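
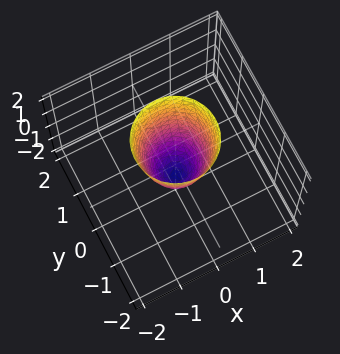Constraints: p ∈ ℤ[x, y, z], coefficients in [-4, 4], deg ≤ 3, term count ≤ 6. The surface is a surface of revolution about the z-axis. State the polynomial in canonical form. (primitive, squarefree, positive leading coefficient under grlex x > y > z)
3*x^2 + 3*y^2 - z - 1

First, the degree is 2 — a generic line meets the surface in up to 2 points.
Then, by symmetry, the z-axis is an axis of rotation, so x and y enter only as x² + y².
Then, checking where it meets the axes: a circular section at z = 1 has radius between 0 and 1; it meets the z-axis at z = -1 (among the integer gridlines).
Finally, putting this together gives p.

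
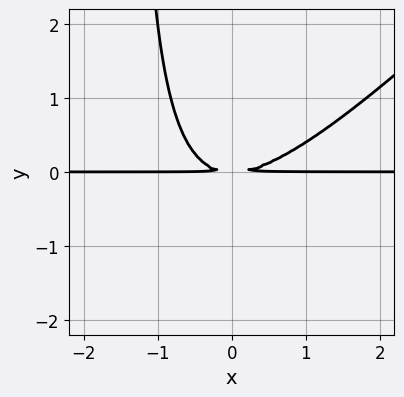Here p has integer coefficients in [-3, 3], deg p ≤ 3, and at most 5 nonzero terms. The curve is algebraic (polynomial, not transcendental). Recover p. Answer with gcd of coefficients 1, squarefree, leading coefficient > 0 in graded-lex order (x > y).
(a) The degree is 3 — a generic line meets the curve in up to 3 points.
(b) Against the integer gridlines: every point of the x-axis in the box is on the curve.
(c) Matching integer coefficients to the picture gives p.

2*x^2*y - 2*x*y^2 - 3*y^2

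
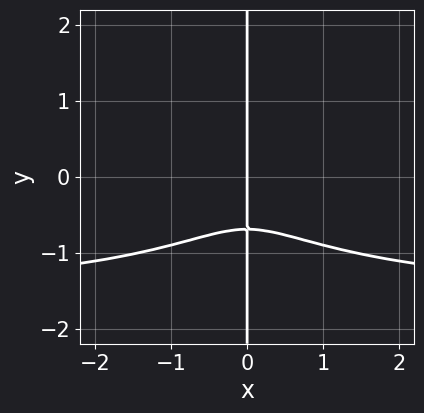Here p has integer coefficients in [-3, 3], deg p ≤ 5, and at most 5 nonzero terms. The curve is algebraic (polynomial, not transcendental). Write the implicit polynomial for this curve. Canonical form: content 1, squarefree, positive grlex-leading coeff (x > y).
(a) deg p = 4. The shape is more complex than any degree-3 curve.
(b) From the axis intercepts and sections: it meets the x-axis at x = 0 (among the integer gridlines); the visible y-axis segment lies entirely on the curve.
(c) Putting this together gives p.

2*x^3*y + 3*x*y^3 + 3*x^3 + x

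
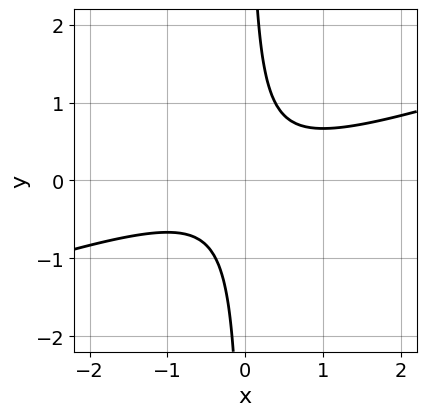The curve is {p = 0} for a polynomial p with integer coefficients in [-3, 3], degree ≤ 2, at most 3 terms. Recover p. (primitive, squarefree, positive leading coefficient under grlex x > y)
1. Degree: no degree-1 curve has this shape, so deg p = 2.
2. Against the integer gridlines: no x-intercept at any integer in the box; it misses every integer gridline on the y-axis.
3. The integer polynomial consistent with all of this is the stated p.

x^2 - 3*x*y + 1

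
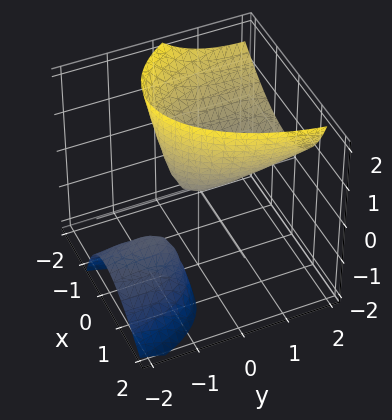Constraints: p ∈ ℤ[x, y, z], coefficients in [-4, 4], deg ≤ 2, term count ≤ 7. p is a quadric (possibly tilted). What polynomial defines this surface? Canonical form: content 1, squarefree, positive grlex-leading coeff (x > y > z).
First, I count 2 distinct pieces. They look like related sheets of one shape, so recover p as a whole.
Next, degree: no degree-1 surface has this shape, so deg p = 2.
Then, from the visible intercepts: one z-axis crossing is at z = 0; it crosses the x-axis at the gridline x = 0; it meets the y-axis at y = 0 (among the integer gridlines).
Finally, putting this together gives p.

3*x^2 + 2*x*z + y^2 - 3*y*z - 2*z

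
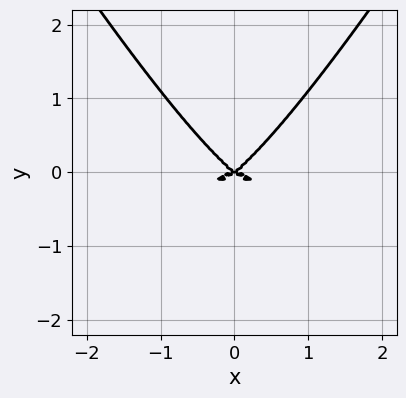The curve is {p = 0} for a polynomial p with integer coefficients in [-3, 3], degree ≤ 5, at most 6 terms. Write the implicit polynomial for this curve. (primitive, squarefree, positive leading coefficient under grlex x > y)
First, the degree is 4 — the shape is more complex than any degree-3 curve.
Then, symmetries: mirror symmetry x ↦ −x ⇒ only even powers of x.
Then, from the visible intercepts: it crosses the y-axis at the gridline y = 0; one x-axis crossing is at x = 0.
Finally, together with the visible shape, these determine p as stated.

3*x^4 - x^2*y^2 + 2*x^2*y - 3*y^3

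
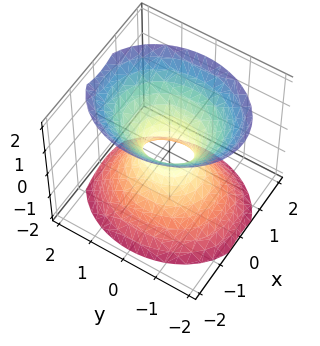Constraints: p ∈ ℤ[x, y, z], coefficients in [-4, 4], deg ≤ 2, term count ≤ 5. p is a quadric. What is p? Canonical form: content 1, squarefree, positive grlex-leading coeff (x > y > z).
3*x^2 + 2*y^2 - 2*z^2 - 1

The degree is 2 — an hourglass — one-sheet hyperboloid; a quadric.
Symmetries: the y ↦ −y reflection is a symmetry, so y appears only in even powers; mirror symmetry x ↦ −x ⇒ only even powers of x; mirror symmetry z ↦ −z ⇒ only even powers of z.
Checking where it meets the axes: no z-intercept at any integer in the box.
Assembling these constraints gives the stated polynomial.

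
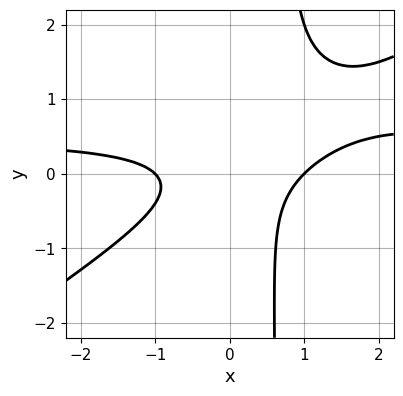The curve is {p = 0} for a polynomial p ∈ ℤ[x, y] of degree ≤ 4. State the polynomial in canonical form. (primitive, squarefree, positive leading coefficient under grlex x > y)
2*x^2*y - 3*x*y^2 - x^2 + 2*y^2 + 1

First, degree: no degree-2 curve has this shape, so deg p = 3.
Next, reading off the gridlines: the curve avoids every integer y-axis point in the box; among the integer gridlines, it crosses the x-axis at x ∈ {-1, 1}.
Finally, fitting integer coefficients to these (and the overall shape) gives p.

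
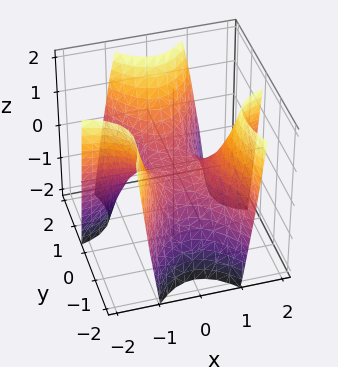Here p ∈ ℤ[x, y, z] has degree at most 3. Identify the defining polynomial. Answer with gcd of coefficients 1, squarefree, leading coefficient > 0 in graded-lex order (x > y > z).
3*x^2*y - y^3 + 2*z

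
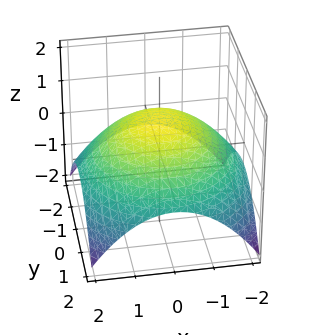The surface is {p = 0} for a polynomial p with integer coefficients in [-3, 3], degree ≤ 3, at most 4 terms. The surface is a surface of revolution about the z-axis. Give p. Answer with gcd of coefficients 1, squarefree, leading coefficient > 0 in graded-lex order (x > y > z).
(a) Degree: the shape is more complex than any degree-1 surface, so deg p = 2.
(b) Symmetry: the z-axis is an axis of rotation, so x and y enter only as x² + y².
(c) Observable constraints: one z-axis crossing is at z = 1; a circular section at z = 0 has radius between 1 and 2.
(d) Assembling these constraints gives the stated polynomial.

x^2 + y^2 + 3*z - 3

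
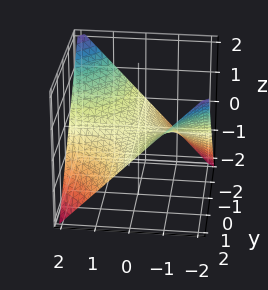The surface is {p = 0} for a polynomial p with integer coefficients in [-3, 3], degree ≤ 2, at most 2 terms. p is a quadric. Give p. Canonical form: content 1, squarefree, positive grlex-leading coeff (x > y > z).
First, the degree is 2 — a hyperbolic paraboloid; a quadric.
Next, from the axis intercepts and sections: the visible x-axis segment lies entirely on the surface; one z-axis crossing is at z = 0; the visible y-axis segment lies entirely on the surface.
Finally, these observations pin down the coefficients.

x*y + 2*z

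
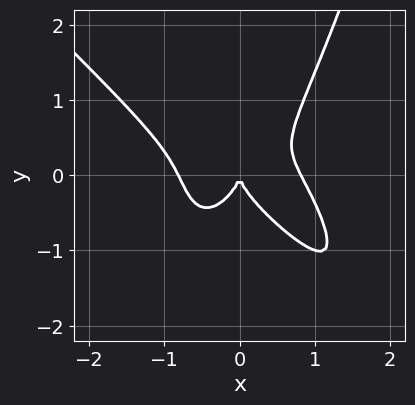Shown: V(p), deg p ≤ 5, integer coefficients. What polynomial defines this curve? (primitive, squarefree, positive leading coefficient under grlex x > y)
3*x^4 + 3*x^3*y - 2*y^3 - 2*x^2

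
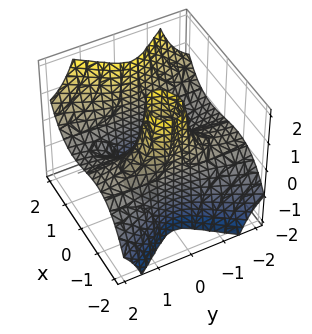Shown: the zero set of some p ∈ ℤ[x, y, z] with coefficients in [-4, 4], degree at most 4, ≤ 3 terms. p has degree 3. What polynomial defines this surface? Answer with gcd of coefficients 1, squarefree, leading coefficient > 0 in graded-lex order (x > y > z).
2*x^3 - 3*y^2*z - 3*x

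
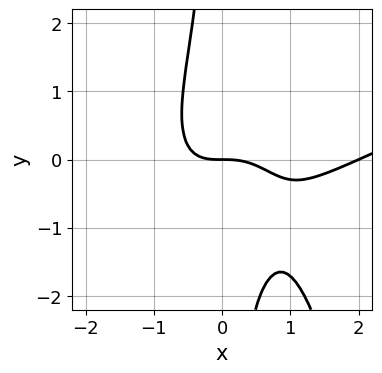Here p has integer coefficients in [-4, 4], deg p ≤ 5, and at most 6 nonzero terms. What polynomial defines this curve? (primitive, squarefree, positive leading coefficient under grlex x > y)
x^4 - 2*x^3*y - 2*x^3 - 2*x*y^2 - 2*y

(a) deg p = 4. The shape is more complex than any degree-3 curve.
(b) Observable constraints: it crosses the y-axis at the gridline y = 0; the x-axis gridline crossings are at x ∈ {0, 2}.
(c) Matching integer coefficients to the picture gives p.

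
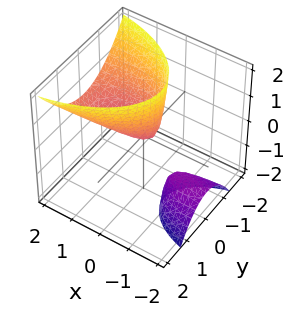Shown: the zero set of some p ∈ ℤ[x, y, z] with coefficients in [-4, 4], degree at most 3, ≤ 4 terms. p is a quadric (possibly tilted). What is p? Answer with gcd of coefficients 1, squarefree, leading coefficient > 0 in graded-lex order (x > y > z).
I count 2 distinct pieces. They look like related sheets of one shape, so recover p as a whole.
The degree is 2 — no degree-1 surface has this shape.
Against the integer gridlines: it meets the z-axis at z = 0 (among the integer gridlines); it meets the x-axis at x = 0 (among the integer gridlines).
The integer polynomial consistent with all of this is the stated p.

x^2 - 3*x*z + 3*y^2 - 2*z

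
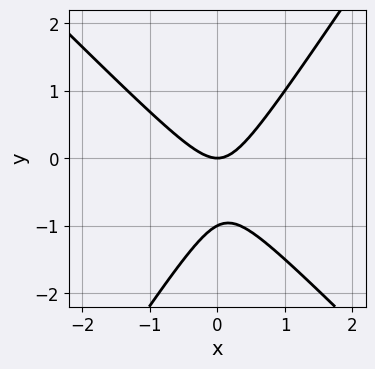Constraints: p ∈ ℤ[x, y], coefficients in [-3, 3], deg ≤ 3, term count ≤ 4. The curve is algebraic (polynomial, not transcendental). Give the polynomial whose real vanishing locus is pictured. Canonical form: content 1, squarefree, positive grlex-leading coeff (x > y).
3*x^2 + x*y - 2*y^2 - 2*y

(a) The degree is 2 — the shape is more complex than any degree-1 curve.
(b) From the axis intercepts and sections: one x-axis crossing is at x = 0; among the integer gridlines, it crosses the y-axis at y ∈ {-1, 0}.
(c) Solving for integer coefficients yields p as stated.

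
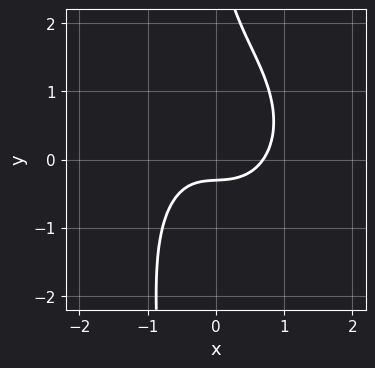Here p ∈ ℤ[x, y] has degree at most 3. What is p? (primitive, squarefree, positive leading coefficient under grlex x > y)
First, degree: a generic line meets the curve in up to 3 points, so deg p = 3.
Finally, putting this together gives p.

3*x^3 + 2*x*y^2 + y^2 - 3*y - 1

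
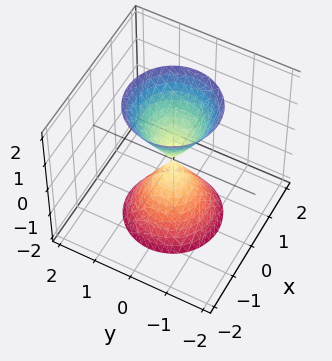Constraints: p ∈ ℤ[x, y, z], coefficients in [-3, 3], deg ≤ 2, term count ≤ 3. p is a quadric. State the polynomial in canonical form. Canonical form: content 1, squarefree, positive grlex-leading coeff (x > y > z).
First, there are 2 components. Treating them together as one polynomial.
Next, deg p = 2. Two nappes meeting at a single point; a quadric.
Next, symmetries: rotational symmetry about the z-axis ⇒ p depends on x, y only through x² + y²; mirror symmetry z ↦ −z ⇒ only even powers of z.
Then, checking where it meets the axes: one y-axis crossing is at y = 0; one z-axis crossing is at z = 0.
Finally, the integer polynomial consistent with all of this is the stated p.

3*x^2 + 3*y^2 - z^2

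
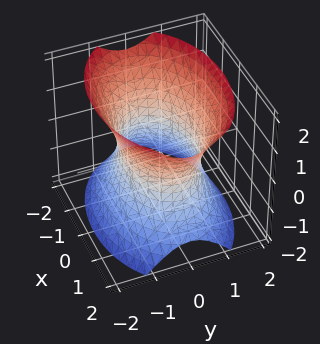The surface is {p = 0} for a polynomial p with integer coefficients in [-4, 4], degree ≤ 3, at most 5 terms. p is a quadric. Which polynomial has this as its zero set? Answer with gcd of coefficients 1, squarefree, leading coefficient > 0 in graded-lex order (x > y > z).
(a) deg p = 2. One connected sheet with a waist; a quadric.
(b) Symmetries: mirror symmetry x ↦ −x ⇒ only even powers of x; mirror symmetry z ↦ −z ⇒ only even powers of z; the y ↦ −y reflection is a symmetry, so y appears only in even powers.
(c) Reading off the gridlines: no z-intercept at any integer in the box; among the integer gridlines, it crosses the y-axis at y ∈ {-1, 1}.
(d) Fitting integer coefficients to these (and the overall shape) gives p.

x^2 + 2*y^2 - z^2 - 2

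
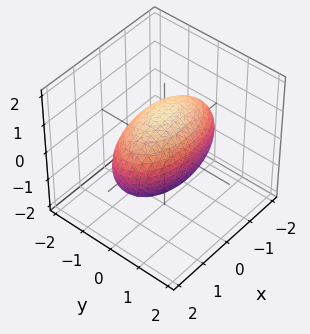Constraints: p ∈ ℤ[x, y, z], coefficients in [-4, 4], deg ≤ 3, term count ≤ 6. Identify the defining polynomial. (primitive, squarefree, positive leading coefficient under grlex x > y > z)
First, deg p = 2. Bounded and convex; a quadric.
Then, symmetries: the z ↦ −z reflection is a symmetry, so z appears only in even powers; it's symmetric under x → −x, forcing even powers of x; the y ↦ −y reflection is a symmetry, so y appears only in even powers.
Then, reading off the gridlines: among the integer gridlines, it crosses the y-axis at y ∈ {-1, 1}.
Finally, matching integer coefficients to the picture gives p.

x^2 + 3*y^2 + 2*z^2 - 3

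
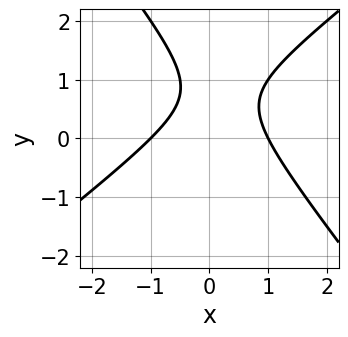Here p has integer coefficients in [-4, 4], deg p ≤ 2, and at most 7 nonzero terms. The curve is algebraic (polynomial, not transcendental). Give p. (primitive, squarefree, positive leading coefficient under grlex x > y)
2*x^2 - x*y - 2*y^2 + 3*y - 2

1. deg p = 2. A generic line meets the curve in up to 2 points.
2. Checking where it meets the axes: no y-intercept at any integer in the box; the x-axis gridline crossings are at x ∈ {-1, 1}.
3. Together with the visible shape, these determine p as stated.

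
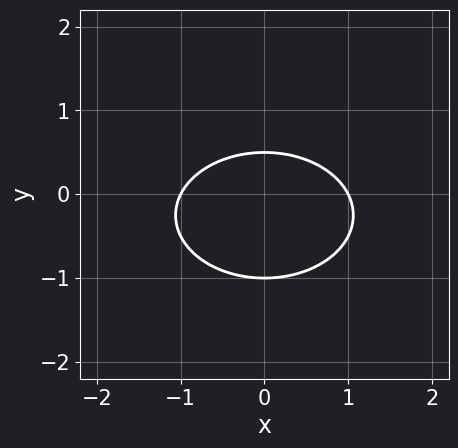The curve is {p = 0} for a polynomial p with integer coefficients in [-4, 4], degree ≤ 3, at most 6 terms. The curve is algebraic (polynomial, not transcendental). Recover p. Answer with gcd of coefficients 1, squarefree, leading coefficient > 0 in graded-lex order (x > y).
1. deg p = 2.
2. Symmetries: mirror symmetry x ↦ −x ⇒ only even powers of x.
3. From the axis intercepts and sections: it crosses the y-axis at the gridline y = -1; the x-axis gridline crossings are at x ∈ {-1, 1}.
4. Fitting integer coefficients to these (and the overall shape) gives p.

x^2 + 2*y^2 + y - 1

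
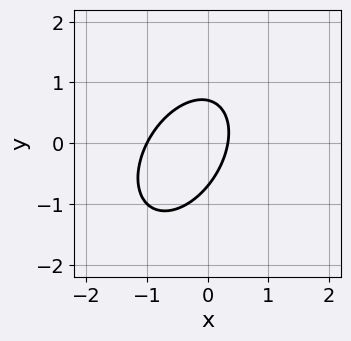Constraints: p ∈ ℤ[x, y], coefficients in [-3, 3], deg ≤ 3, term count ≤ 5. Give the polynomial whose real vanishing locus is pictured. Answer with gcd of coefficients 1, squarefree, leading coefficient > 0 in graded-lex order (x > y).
3*x^2 - 2*x*y + 2*y^2 + 2*x - 1

First, the degree is 2 — a generic line meets the curve in up to 2 points.
Next, from the visible intercepts: one x-axis crossing is at x = -1.
Finally, these observations pin down the coefficients.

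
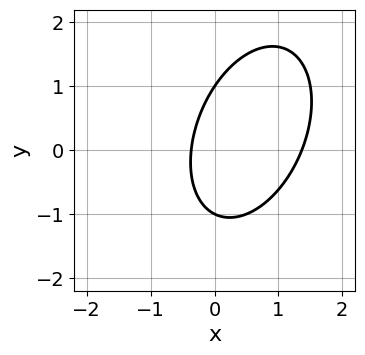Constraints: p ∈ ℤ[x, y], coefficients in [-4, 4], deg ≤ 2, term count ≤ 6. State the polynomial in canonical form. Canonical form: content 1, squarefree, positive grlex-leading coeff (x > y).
2*x^2 - x*y + y^2 - 2*x - 1

(a) deg p = 2. A generic line meets the curve in up to 2 points.
(b) Reading off the gridlines: among the integer gridlines, it crosses the y-axis at y ∈ {-1, 1}.
(c) Assembling these constraints gives the stated polynomial.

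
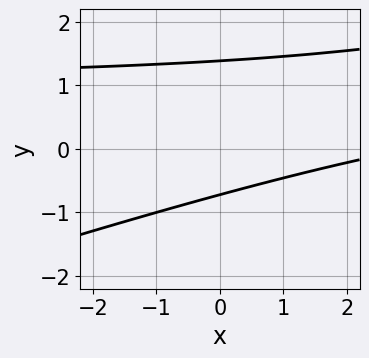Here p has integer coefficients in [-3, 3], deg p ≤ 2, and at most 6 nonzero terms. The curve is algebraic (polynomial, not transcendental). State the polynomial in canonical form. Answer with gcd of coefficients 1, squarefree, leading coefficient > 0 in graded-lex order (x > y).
x*y - 3*y^2 - x + 2*y + 3

(a) Degree: no degree-1 curve has this shape, so deg p = 2.
(b) Observable constraints: no x-intercept at any integer in the box.
(c) These observations pin down the coefficients.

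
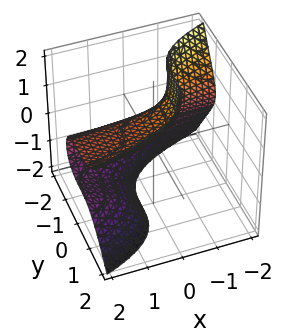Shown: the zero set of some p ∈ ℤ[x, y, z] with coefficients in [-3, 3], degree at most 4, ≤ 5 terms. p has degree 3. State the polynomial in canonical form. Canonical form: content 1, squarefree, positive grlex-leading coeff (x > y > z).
(a) The degree is 3 — no degree-2 surface has this shape.
(b) Reading off the gridlines: it meets the y-axis at y = -1 (among the integer gridlines); no x-intercept at any integer in the box.
(c) Together with the visible shape, these determine p as stated.

3*x*z^2 - 3*y^3 + z^2 + 3*z - 3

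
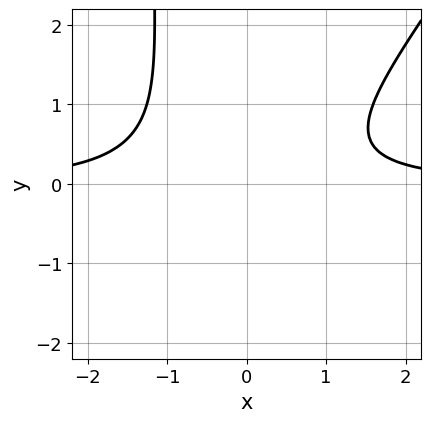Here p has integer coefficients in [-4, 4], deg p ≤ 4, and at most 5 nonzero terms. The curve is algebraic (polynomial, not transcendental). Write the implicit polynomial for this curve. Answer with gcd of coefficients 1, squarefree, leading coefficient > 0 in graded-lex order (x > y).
3*x^2*y - 2*x*y^2 + x*y - 3*y^2 - 3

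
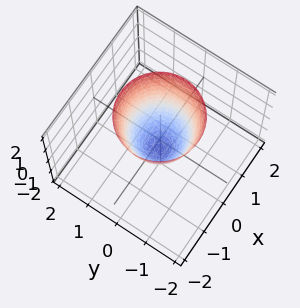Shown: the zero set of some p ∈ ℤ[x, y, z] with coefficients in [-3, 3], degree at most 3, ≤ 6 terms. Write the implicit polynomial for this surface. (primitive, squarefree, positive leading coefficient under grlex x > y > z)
2*x^2 + 2*y^2 - z - 1

First, degree: no degree-1 surface has this shape, so deg p = 2.
Then, symmetries: every cross-section ⟂ z is a circle, so x, y appear only via x² + y².
Then, against the integer gridlines: one z-axis crossing is at z = -1; a circular section at z = 0 has radius between 0 and 1.
Finally, putting this together gives p.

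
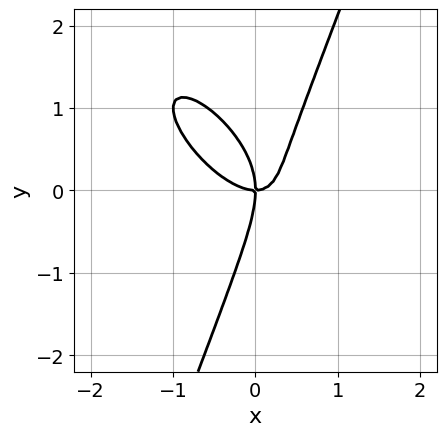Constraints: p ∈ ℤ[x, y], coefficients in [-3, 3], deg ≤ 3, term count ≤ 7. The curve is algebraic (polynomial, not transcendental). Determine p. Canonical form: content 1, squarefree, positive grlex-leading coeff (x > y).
3*x^3 + 3*x^2*y + x*y^2 - y^3 - 2*x*y

(a) Degree: no degree-2 curve has this shape, so deg p = 3.
(b) From the visible intercepts: one x-axis crossing is at x = 0; it meets the y-axis at y = 0 (among the integer gridlines).
(c) These observations pin down the coefficients.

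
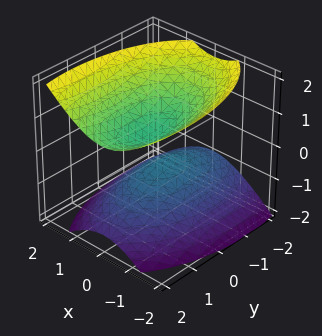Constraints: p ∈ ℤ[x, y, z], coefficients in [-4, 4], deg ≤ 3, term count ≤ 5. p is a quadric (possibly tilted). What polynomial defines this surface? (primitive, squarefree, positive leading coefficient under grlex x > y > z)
1. There are 2 components.
2. deg p = 2.
3. From the visible intercepts: it misses every integer gridline on the y-axis; no x-intercept at any integer in the box.
4. The integer polynomial consistent with all of this is the stated p.

3*x^2 + y^2 - y*z - 3*z^2 + 1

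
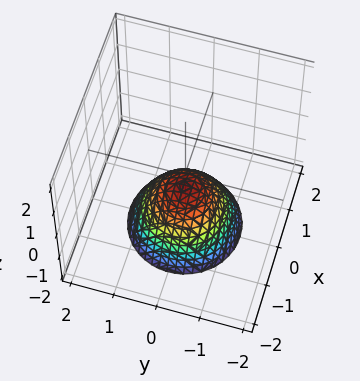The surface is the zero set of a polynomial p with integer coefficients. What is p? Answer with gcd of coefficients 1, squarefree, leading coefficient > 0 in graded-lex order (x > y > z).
2*x^2 + 2*y^2 + 2*z + 1

First, deg p = 2. No degree-1 surface has this shape.
Next, by symmetry, the z-axis is an axis of rotation, so x and y enter only as x² + y².
Then, reading off the gridlines: no y-intercept at any integer in the box; a circular section at z = -2 has radius between 1 and 2; it misses every integer gridline on the x-axis.
Finally, putting this together gives p.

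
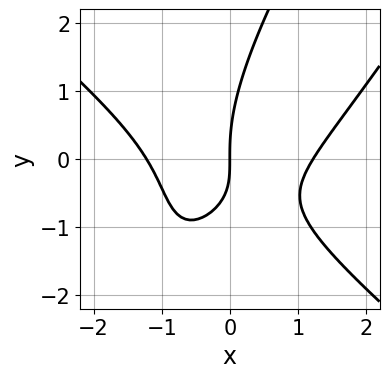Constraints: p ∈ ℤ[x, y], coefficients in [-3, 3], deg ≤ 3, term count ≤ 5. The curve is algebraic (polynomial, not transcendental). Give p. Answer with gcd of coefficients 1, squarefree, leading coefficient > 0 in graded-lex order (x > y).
First, the degree is 3 — a generic line meets the curve in up to 3 points.
Next, observable constraints: it meets the x-axis at x = 0 (among the integer gridlines); it crosses the y-axis at the gridline y = 0.
Finally, solving for integer coefficients yields p as stated.

2*x^3 - 2*x*y^2 + y^3 - 3*x*y - 3*x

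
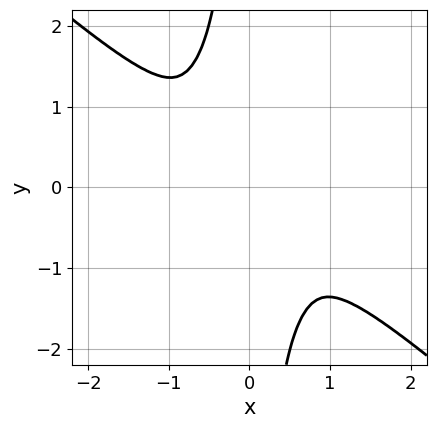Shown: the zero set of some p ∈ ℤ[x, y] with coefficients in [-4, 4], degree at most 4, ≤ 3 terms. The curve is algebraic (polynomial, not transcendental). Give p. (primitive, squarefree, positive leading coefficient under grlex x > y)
2*x^4 + 3*x*y^3 + 3*y^2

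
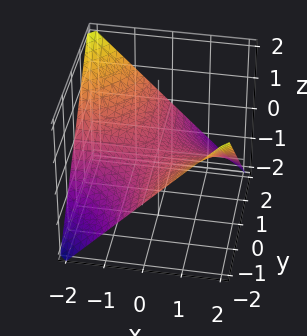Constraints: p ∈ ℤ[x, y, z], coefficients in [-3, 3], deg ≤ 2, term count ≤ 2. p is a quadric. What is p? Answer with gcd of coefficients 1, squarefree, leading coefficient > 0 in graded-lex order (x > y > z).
1. Degree: a saddle surface; a quadric, so deg p = 2.
2. Against the integer gridlines: one z-axis crossing is at z = 0; the visible y-axis segment lies entirely on the surface.
3. Putting this together gives p. Check: (1, 0, 0) on the x-axis lies on the surface, and p(1, 0, 0) = 0. ✓

x*y + 2*z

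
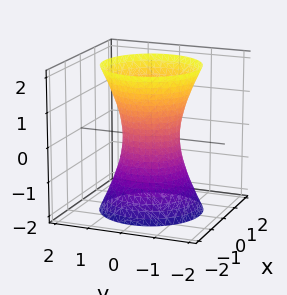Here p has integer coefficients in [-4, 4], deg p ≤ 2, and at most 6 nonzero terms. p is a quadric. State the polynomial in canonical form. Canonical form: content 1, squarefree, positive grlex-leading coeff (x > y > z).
Degree: one connected sheet with a waist; a quadric, so deg p = 2.
Symmetries: the z ↦ −z reflection is a symmetry, so z appears only in even powers; every cross-section ⟂ z is a circle, so x, y appear only via x² + y².
Observable constraints: a circular section at z = 2 has radius between 1 and 2; the surface avoids every integer z-axis point in the box.
Together with the visible shape, these determine p as stated.

3*x^2 + 3*y^2 - z^2 - 2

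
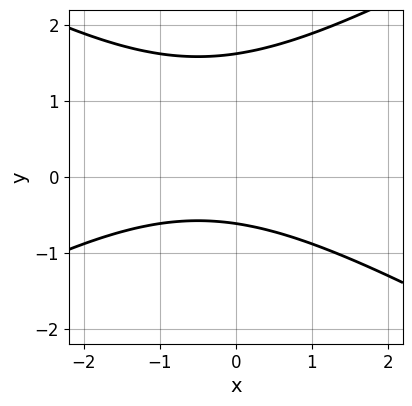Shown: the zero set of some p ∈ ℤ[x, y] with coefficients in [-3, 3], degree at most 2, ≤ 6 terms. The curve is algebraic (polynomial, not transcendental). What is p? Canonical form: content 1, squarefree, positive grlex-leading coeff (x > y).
x^2 - 3*y^2 + x + 3*y + 3

The degree is 2 — the shape is more complex than any degree-1 curve.
Checking where it meets the axes: it misses every integer gridline on the x-axis.
Together with the visible shape, these determine p as stated.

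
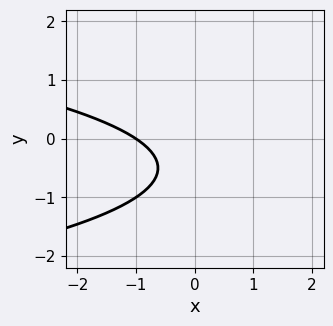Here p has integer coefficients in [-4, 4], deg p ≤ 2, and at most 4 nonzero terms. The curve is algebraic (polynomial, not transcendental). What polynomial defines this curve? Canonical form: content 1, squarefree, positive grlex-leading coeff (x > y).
3*y^2 + 2*x + 3*y + 2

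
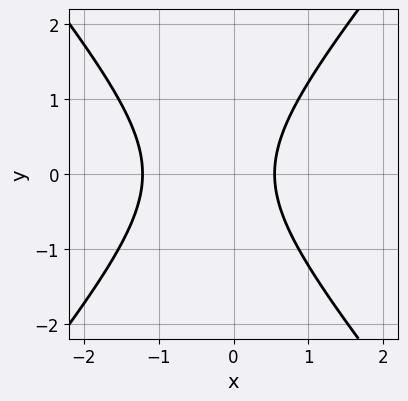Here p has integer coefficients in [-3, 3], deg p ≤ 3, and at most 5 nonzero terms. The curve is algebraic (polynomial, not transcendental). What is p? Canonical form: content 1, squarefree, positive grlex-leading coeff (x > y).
(a) Degree: a generic line meets the curve in up to 2 points, so deg p = 2.
(b) Symmetries: mirror symmetry y ↦ −y ⇒ only even powers of y.
(c) Observable constraints: it misses every integer gridline on the y-axis.
(d) These observations pin down the coefficients.

3*x^2 - 2*y^2 + 2*x - 2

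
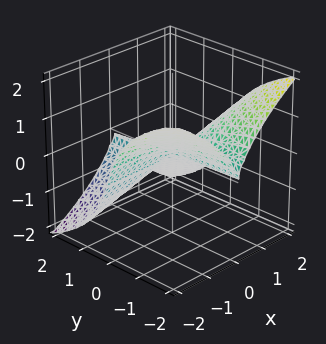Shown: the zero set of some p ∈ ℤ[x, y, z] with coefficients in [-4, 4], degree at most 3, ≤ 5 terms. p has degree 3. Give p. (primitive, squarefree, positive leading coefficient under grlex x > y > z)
3*x^2*y + x^2*z + 2*z^3

First, deg p = 3.
Then, observable constraints: it meets the z-axis at z = 0 (among the integer gridlines); the visible y-axis segment lies entirely on the surface; the visible x-axis segment lies entirely on the surface.
Finally, these observations pin down the coefficients.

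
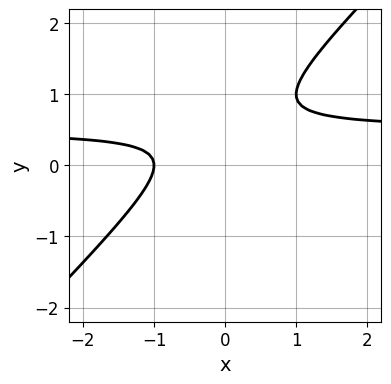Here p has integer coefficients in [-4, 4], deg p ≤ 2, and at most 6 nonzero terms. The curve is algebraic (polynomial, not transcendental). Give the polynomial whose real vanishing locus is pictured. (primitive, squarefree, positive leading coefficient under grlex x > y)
First, deg p = 2. The shape is more complex than any degree-1 curve.
Then, from the visible intercepts: it misses every integer gridline on the y-axis; it meets the x-axis at x = -1 (among the integer gridlines).
Finally, fitting integer coefficients to these (and the overall shape) gives p.

2*x*y - 2*y^2 - x + 2*y - 1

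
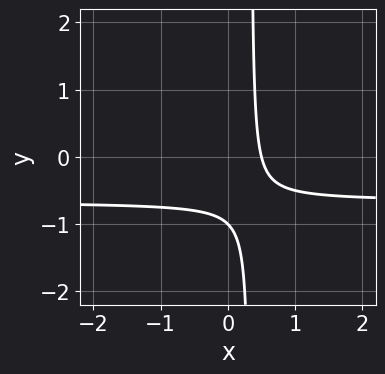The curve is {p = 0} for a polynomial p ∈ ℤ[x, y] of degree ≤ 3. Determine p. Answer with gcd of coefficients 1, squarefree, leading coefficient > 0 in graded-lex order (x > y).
(a) deg p = 2. A generic line meets the curve in up to 2 points.
(b) Observable constraints: it meets the y-axis at y = -1 (among the integer gridlines).
(c) Solving for integer coefficients yields p as stated.

3*x*y + 2*x - y - 1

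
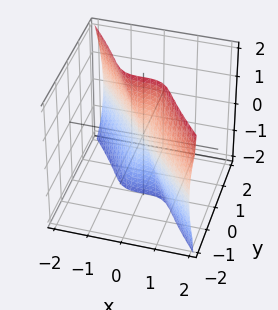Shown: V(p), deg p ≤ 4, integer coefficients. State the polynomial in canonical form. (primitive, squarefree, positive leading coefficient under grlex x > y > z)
2*x^3 - 2*x^2*y + 3*y^3 + y*z^2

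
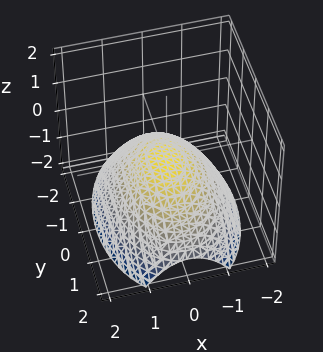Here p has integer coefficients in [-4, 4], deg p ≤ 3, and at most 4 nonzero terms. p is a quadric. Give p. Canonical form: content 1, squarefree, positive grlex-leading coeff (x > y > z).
1. Degree: a paraboloid; a quadric, so deg p = 2.
2. Symmetries: the y ↦ −y reflection is a symmetry, so y appears only in even powers; it's symmetric under x → −x, forcing even powers of x.
3. Observable constraints: it crosses the z-axis at the gridline z = 0; one x-axis crossing is at x = 0; one y-axis crossing is at y = 0.
4. The integer polynomial consistent with all of this is the stated p.

2*x^2 + y^2 + 3*z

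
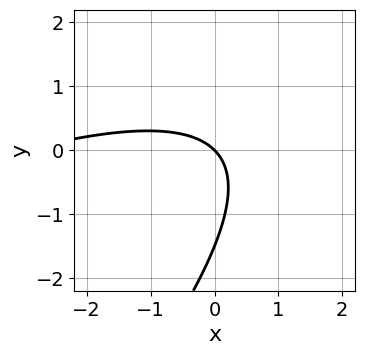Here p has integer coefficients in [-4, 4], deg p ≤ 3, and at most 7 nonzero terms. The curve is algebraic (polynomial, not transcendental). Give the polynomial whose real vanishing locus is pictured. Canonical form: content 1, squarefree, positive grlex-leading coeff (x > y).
1. Degree: the shape is more complex than any degree-1 curve, so deg p = 2.
2. From the axis intercepts and sections: one y-axis crossing is at y = 0; it meets the x-axis at x = 0 (among the integer gridlines).
3. The integer polynomial consistent with all of this is the stated p.

x^2 - 3*x*y + 2*y^2 + 3*x + 3*y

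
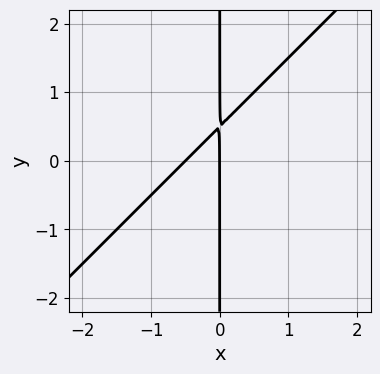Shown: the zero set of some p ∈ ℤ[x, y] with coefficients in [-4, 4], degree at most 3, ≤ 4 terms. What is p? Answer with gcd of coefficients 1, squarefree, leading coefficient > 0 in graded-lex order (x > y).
2*x^2 - 2*x*y + x

(a) Degree: the shape is more complex than any degree-1 curve, so deg p = 2.
(b) Observable constraints: every point of the y-axis in the box is on the curve; it crosses the x-axis at the gridline x = 0.
(c) The integer polynomial consistent with all of this is the stated p.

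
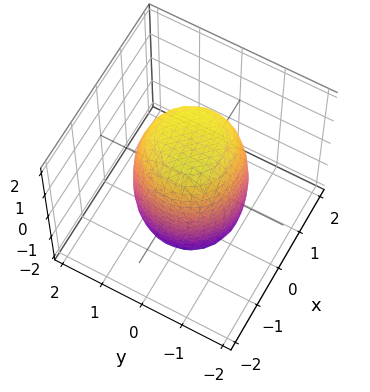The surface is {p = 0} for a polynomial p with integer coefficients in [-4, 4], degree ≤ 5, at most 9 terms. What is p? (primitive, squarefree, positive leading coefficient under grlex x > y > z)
1. deg p = 4. A generic line meets the surface in up to 4 points.
2. Symmetries: rotational symmetry about the z-axis ⇒ p depends on x, y only through x² + y².
3. From the axis intercepts and sections: a circular section at z = -1 has radius between 1 and 2.
4. Assembling these constraints gives the stated polynomial.

2*x^4 + 4*x^2*y^2 + 2*y^4 - x^2 - y^2 + z^2 - 3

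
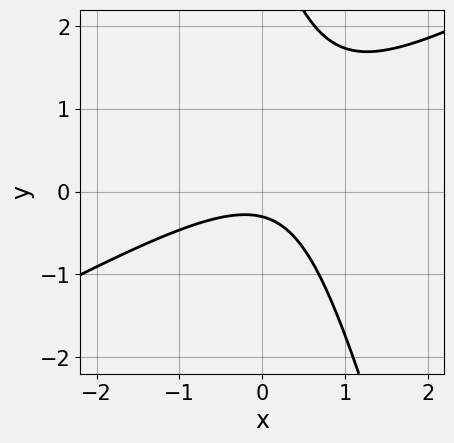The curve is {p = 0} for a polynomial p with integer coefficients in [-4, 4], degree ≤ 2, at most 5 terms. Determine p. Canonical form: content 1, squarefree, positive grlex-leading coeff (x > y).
2*x^2 - 3*x*y - y^2 + 3*y + 1

(a) deg p = 2. No degree-1 curve has this shape.
(b) From the visible intercepts: no x-intercept at any integer in the box.
(c) Putting this together gives p.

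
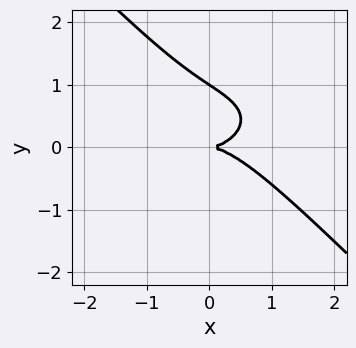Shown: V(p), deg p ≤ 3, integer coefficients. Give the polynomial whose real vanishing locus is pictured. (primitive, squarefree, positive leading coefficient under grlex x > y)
x^3 + 2*x*y^2 + 3*y^3 - 3*y^2

1. Degree: a generic line meets the curve in up to 3 points, so deg p = 3.
2. Against the integer gridlines: the y-axis gridline crossings are at y ∈ {0, 1}; one x-axis crossing is at x = 0.
3. Solving for integer coefficients yields p as stated.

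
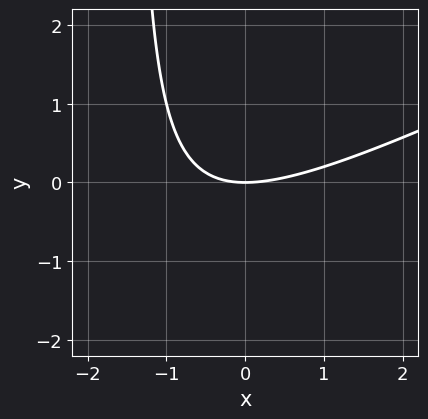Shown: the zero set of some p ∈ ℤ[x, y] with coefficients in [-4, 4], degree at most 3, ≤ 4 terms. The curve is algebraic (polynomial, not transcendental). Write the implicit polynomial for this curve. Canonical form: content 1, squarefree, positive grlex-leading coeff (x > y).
(a) The degree is 2 — a generic line meets the curve in up to 2 points.
(b) Against the integer gridlines: one y-axis crossing is at y = 0; one x-axis crossing is at x = 0.
(c) Matching integer coefficients to the picture gives p.

x^2 - 2*x*y - 3*y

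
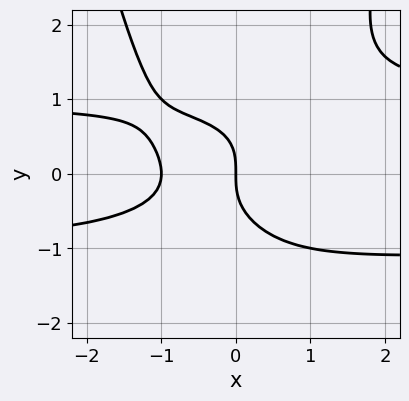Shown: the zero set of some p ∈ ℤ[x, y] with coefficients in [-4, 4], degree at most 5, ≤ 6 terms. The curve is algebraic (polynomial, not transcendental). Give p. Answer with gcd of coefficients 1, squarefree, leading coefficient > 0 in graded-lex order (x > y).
1. The degree is 4 — the shape is more complex than any degree-3 curve.
2. Observable constraints: among the integer gridlines, it crosses the x-axis at x ∈ {-1, 0}; it meets the y-axis at y = 0 (among the integer gridlines).
3. Putting this together gives p.

x^2*y^2 - y^3 - x^2 - x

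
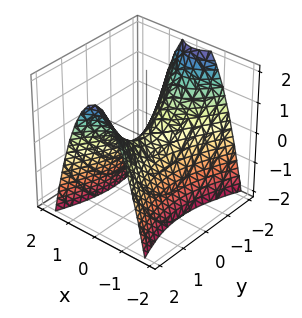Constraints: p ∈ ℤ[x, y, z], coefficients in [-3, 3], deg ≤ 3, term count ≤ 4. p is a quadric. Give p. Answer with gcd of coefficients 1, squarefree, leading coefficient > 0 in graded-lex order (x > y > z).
3*x^2 - y^2 + 2*z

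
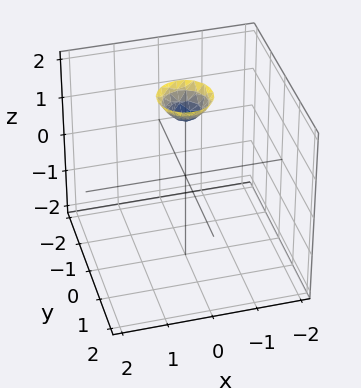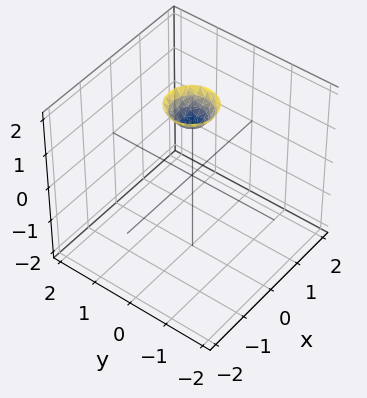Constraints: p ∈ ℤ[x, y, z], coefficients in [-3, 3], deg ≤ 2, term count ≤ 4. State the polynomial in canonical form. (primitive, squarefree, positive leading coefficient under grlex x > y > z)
3*x^2 + 3*y^2 - 2*z + 3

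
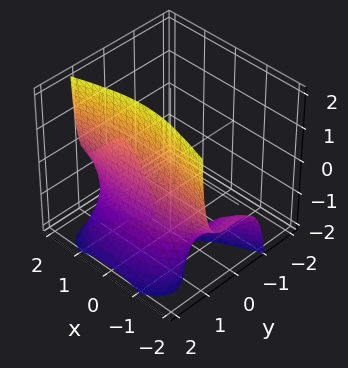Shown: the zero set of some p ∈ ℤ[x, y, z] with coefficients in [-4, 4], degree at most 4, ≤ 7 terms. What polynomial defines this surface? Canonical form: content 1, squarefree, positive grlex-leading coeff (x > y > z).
x^2*z - 3*y^3 - 3*y^2*z + z + 3

deg p = 3. A generic line meets the surface in up to 3 points.
Observable constraints: the surface avoids every integer x-axis point in the box; no z-intercept at any integer in the box.
Assembling these constraints gives the stated polynomial. Check: (0, 1, 0) on the y-axis lies on the surface, and p(0, 1, 0) = 0. ✓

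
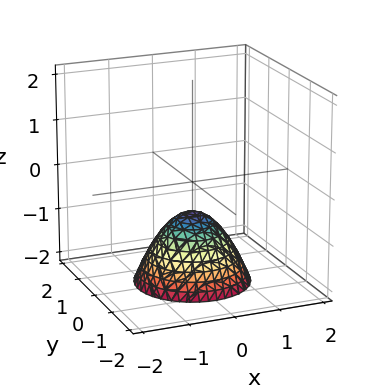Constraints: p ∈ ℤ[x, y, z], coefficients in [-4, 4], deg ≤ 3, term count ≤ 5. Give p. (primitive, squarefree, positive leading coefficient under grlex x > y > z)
(a) Degree: the shape is more complex than any degree-1 surface, so deg p = 2.
(b) Symmetries: the z-axis is an axis of rotation, so x and y enter only as x² + y².
(c) Checking where it meets the axes: a circular section at z = -2 has radius between 1 and 2; the surface avoids every integer x-axis point in the box; it misses every integer gridline on the y-axis.
(d) Together with the visible shape, these determine p as stated.

3*x^2 + 3*y^2 + 3*z + 2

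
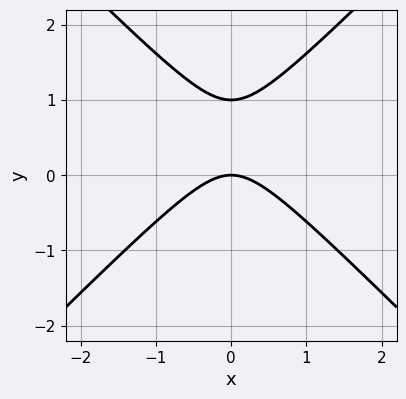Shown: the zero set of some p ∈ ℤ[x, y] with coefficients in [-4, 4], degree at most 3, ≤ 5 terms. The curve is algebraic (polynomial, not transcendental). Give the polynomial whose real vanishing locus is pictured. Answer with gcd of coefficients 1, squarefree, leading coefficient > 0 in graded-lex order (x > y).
(a) Degree: a generic line meets the curve in up to 2 points, so deg p = 2.
(b) Symmetries: the x ↦ −x reflection is a symmetry, so x appears only in even powers.
(c) From the visible intercepts: the y-axis gridline crossings are at y ∈ {0, 1}; it crosses the x-axis at the gridline x = 0.
(d) Solving for integer coefficients yields p as stated.

x^2 - y^2 + y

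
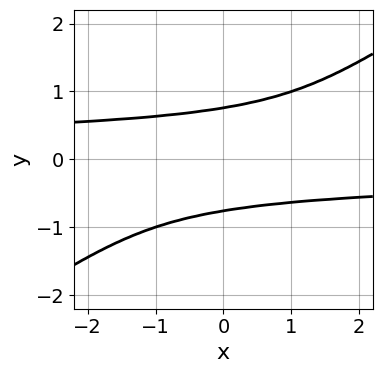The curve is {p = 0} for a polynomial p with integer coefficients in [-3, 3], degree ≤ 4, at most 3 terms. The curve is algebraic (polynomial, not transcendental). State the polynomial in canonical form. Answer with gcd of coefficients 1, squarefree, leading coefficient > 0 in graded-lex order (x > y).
2*x*y^3 - 3*y^4 + 1

Degree: a generic line meets the curve in up to 4 points, so deg p = 4.
From the visible intercepts: the curve avoids every integer x-axis point in the box.
These observations pin down the coefficients.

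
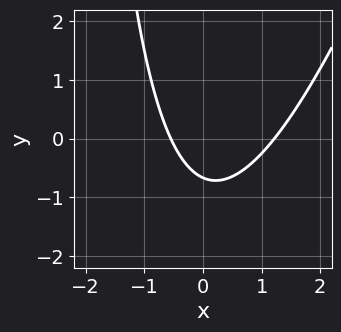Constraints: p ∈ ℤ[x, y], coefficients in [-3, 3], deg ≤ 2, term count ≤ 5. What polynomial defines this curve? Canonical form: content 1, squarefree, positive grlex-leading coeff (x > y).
(a) deg p = 2. No degree-1 curve has this shape.
(b) Solving for integer coefficients yields p as stated.

3*x^2 - x*y - 2*x - 3*y - 2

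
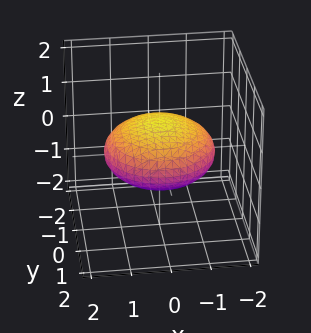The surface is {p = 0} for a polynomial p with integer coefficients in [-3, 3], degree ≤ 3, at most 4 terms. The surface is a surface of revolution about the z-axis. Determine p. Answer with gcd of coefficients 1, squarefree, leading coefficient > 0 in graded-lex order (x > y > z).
Degree: no degree-1 surface has this shape, so deg p = 2.
By symmetry, every cross-section ⟂ z is a circle, so x, y appear only via x² + y².
Against the integer gridlines: a circular section at z = 0 has radius between 1 and 2.
The integer polynomial consistent with all of this is the stated p.

x^2 + y^2 + 3*z^2 - 2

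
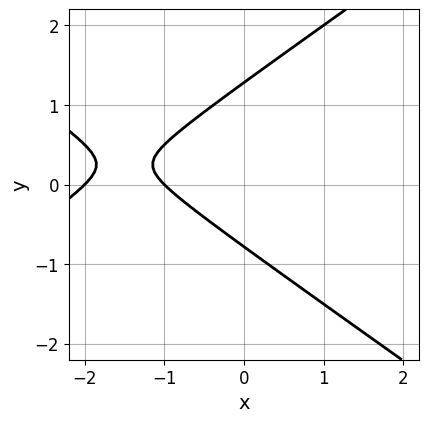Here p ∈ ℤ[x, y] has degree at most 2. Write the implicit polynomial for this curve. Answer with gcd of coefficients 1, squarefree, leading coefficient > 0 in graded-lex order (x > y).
First, degree: a generic line meets the curve in up to 2 points, so deg p = 2.
Next, reading off the gridlines: among the integer gridlines, it crosses the x-axis at x ∈ {-2, -1}.
Finally, assembling these constraints gives the stated polynomial.

x^2 - 2*y^2 + 3*x + y + 2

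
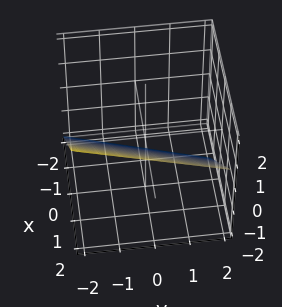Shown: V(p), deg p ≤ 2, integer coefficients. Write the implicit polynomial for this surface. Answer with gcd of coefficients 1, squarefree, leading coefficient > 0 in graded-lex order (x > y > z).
3*x - y - 3*z - 2

First, deg p = 1. Every cross-section is a straight line — this is a plane.
Next, against the integer gridlines: one y-axis crossing is at y = -2.
Finally, matching integer coefficients to the picture gives p.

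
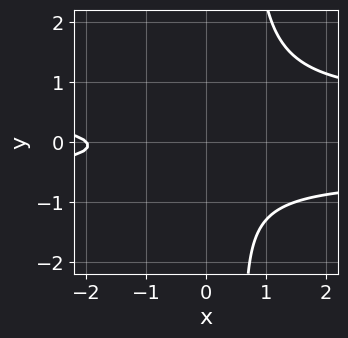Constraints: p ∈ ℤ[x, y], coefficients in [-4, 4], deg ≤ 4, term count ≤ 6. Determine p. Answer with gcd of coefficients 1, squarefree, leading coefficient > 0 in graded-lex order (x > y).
3*x*y^2 - 2*y^2 - x - y - 2

1. The degree is 3 — no degree-2 curve has this shape.
2. From the visible intercepts: one x-axis crossing is at x = -2; it misses every integer gridline on the y-axis.
3. Solving for integer coefficients yields p as stated.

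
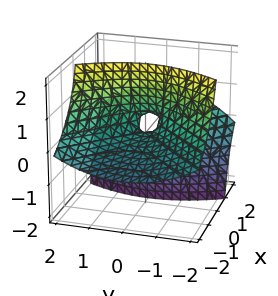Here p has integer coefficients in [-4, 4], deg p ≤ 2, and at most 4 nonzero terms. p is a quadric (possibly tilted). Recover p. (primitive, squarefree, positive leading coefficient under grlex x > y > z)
x^2 - 3*x*z - y^2 + z

1. The degree is 2 — the shape is more complex than any degree-1 surface.
2. Reading off the gridlines: one z-axis crossing is at z = 0; it meets the y-axis at y = 0 (among the integer gridlines).
3. Fitting integer coefficients to these (and the overall shape) gives p.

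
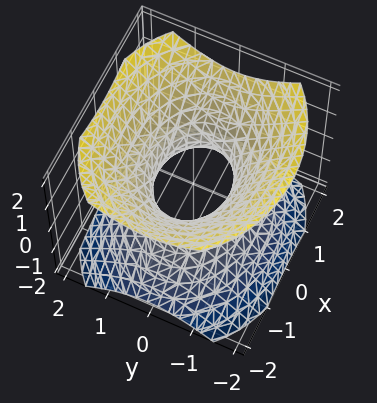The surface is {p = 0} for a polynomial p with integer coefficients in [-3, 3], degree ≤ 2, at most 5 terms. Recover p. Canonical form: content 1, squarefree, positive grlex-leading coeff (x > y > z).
2*x^2 + 3*y^2 - 3*z^2 - 2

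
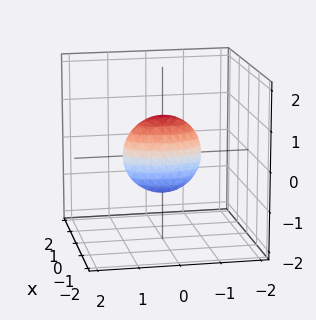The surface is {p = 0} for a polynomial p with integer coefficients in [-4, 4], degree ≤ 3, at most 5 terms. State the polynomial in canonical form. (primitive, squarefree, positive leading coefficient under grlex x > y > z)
3*x^2 + y^2 + z^2 - 1

1. deg p = 2. A closed, bounded, convex surface; a quadric.
2. Symmetries: it's symmetric under y → −y, forcing even powers of y; it's symmetric under z → −z, forcing even powers of z; it's symmetric under x → −x, forcing even powers of x.
3. From the axis intercepts and sections: among the integer gridlines, it crosses the y-axis at y ∈ {-1, 1}; the z-axis gridline crossings are at z ∈ {-1, 1}.
4. These observations pin down the coefficients.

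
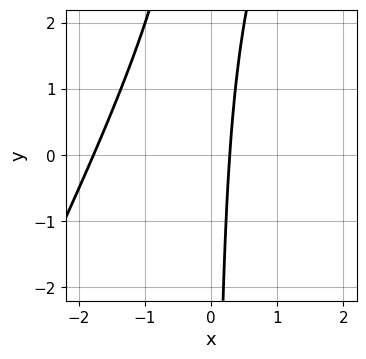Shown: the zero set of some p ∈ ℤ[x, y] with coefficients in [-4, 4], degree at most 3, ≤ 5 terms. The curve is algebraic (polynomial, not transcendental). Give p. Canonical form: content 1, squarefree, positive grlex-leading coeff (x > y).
(a) Degree: the shape is more complex than any degree-1 curve, so deg p = 2.
(b) Against the integer gridlines: the curve avoids every integer y-axis point in the box.
(c) Putting this together gives p.

2*x^2 - x*y + 3*x - 1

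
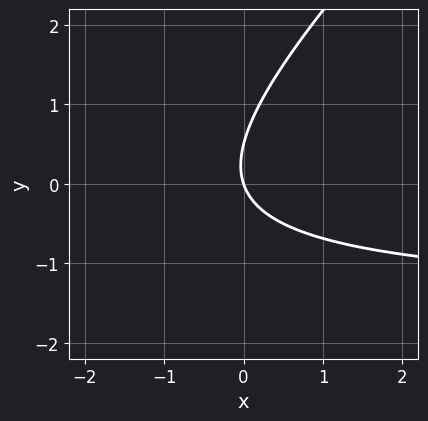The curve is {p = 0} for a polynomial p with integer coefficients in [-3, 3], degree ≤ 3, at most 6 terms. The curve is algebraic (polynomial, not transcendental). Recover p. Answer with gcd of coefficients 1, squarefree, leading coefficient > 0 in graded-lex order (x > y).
2*x*y - 2*y^2 + 3*x + y

1. Degree: no degree-1 curve has this shape, so deg p = 2.
2. From the axis intercepts and sections: it crosses the x-axis at the gridline x = 0; one y-axis crossing is at y = 0.
3. These observations pin down the coefficients.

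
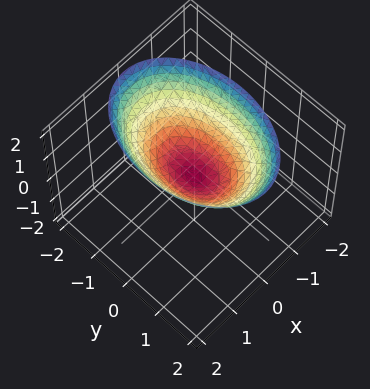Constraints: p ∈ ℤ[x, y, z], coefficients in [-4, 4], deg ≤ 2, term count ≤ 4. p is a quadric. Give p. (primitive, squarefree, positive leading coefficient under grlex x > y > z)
deg p = 2. A single bowl opening along one axis; a quadric.
Symmetries: it's symmetric under x → −x, forcing even powers of x; mirror symmetry y ↦ −y ⇒ only even powers of y.
From the visible intercepts: it crosses the x-axis at the gridline x = 0; one z-axis crossing is at z = 0; it meets the y-axis at y = 0 (among the integer gridlines).
Together with the visible shape, these determine p as stated.

2*x^2 + y^2 - 2*z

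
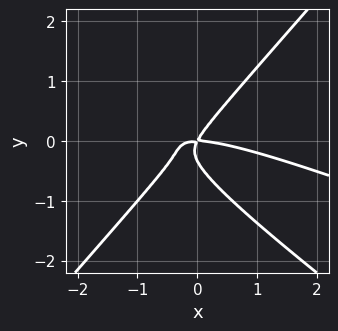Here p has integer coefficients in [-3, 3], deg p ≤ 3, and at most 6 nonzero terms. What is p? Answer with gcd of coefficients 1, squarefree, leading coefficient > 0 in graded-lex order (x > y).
(a) Degree: no degree-2 curve has this shape, so deg p = 3.
(b) From the axis intercepts and sections: one y-axis crossing is at y = 0; it meets the x-axis at x = 0 (among the integer gridlines).
(c) Fitting integer coefficients to these (and the overall shape) gives p.

x^3 + 3*x^2*y - 3*y^3 + 2*x*y - y^2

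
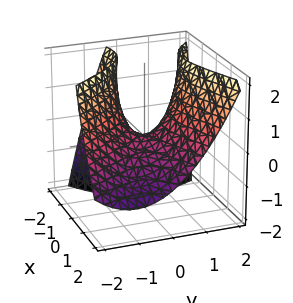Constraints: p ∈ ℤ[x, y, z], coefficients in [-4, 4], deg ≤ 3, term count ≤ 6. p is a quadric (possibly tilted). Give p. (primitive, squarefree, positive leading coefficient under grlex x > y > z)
2*x^2 - 3*x*y + 3*x*z - 3*y^2 + 3*z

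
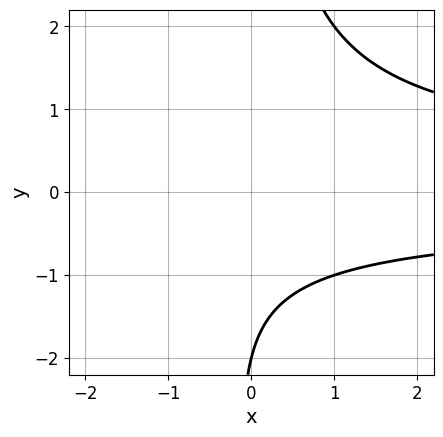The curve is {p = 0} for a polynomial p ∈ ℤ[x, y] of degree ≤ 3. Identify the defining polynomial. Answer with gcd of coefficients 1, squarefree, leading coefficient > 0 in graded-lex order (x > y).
Degree: a generic line meets the curve in up to 3 points, so deg p = 3.
From the visible intercepts: it misses every integer gridline on the x-axis; it meets the y-axis at y = -2 (among the integer gridlines).
The integer polynomial consistent with all of this is the stated p.

x*y^2 - y - 2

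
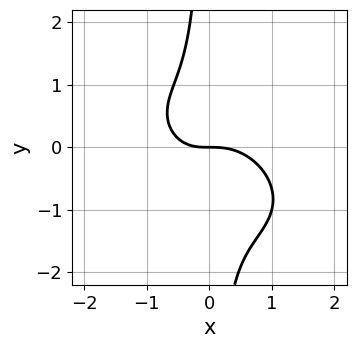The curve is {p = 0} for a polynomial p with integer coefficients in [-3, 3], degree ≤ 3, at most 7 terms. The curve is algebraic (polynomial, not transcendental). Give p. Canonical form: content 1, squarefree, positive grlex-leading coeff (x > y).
2*x^3 + 2*x^2*y + 3*x*y^2 + x*y + 2*y

First, degree: the shape is more complex than any degree-2 curve, so deg p = 3.
Next, against the integer gridlines: one x-axis crossing is at x = 0; it meets the y-axis at y = 0 (among the integer gridlines).
Finally, assembling these constraints gives the stated polynomial.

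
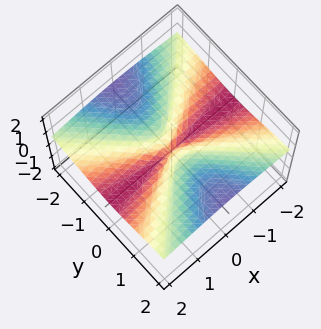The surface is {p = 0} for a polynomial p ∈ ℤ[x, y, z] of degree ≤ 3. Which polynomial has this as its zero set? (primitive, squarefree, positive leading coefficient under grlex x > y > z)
The degree is 3 — the shape is more complex than any degree-2 surface.
Reading off the gridlines: it crosses the z-axis at the gridline z = 0; it meets the y-axis at y = 0 (among the integer gridlines); the visible x-axis segment lies entirely on the surface.
Putting this together gives p.

2*x^2*z + 3*y^2*z + 2*z^3 - 2*y^2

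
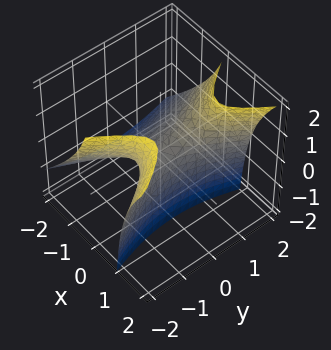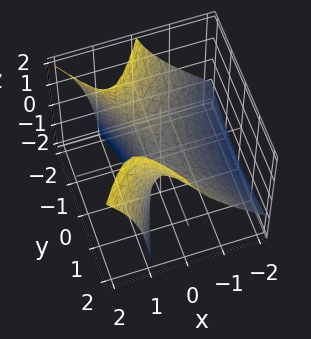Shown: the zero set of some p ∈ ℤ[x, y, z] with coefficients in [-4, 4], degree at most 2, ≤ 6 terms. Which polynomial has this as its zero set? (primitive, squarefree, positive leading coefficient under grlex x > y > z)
1. Degree: the shape is more complex than any degree-1 surface, so deg p = 2.
2. From the visible intercepts: it meets the x-axis at x = 0 (among the integer gridlines); one z-axis crossing is at z = 0; it crosses the y-axis at the gridline y = 0.
3. Matching integer coefficients to the picture gives p.

3*x^2 - 3*x*z - y^2 + 2*z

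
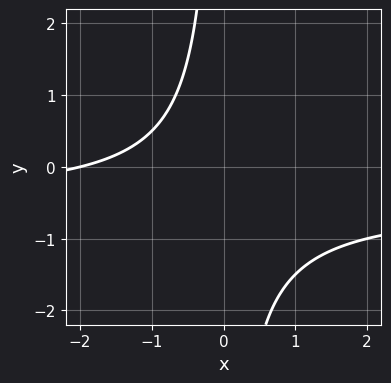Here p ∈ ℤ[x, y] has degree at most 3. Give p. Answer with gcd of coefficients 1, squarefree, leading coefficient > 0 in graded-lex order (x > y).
2*x*y + x + 2

1. Degree: the shape is more complex than any degree-1 curve, so deg p = 2.
2. From the visible intercepts: it misses every integer gridline on the y-axis; it crosses the x-axis at the gridline x = -2.
3. The integer polynomial consistent with all of this is the stated p.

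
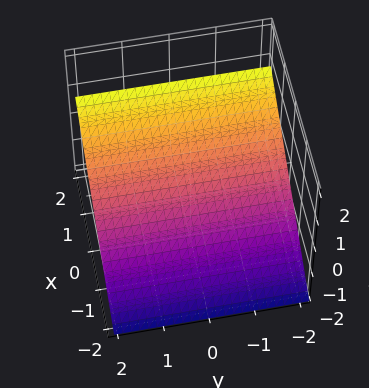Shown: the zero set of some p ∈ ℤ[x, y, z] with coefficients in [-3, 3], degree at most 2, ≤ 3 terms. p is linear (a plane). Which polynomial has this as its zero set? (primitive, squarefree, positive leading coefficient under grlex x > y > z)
(a) The degree is 1 — the surface is flat (a plane).
(b) Reading off the gridlines: it crosses the x-axis at the gridline x = 1; no y-intercept at any integer in the box.
(c) Fitting integer coefficients to these (and the overall shape) gives p.

2*x - 3*z - 2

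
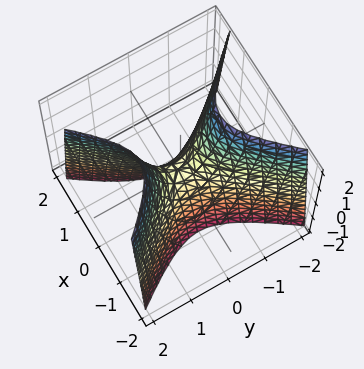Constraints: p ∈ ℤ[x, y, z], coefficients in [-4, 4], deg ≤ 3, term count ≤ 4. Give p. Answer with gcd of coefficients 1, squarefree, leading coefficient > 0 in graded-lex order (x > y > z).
3*x^2 - 2*y^2 + z

(a) The degree is 2 — a saddle surface; a quadric.
(b) Symmetries: it's symmetric under y → −y, forcing even powers of y; mirror symmetry x ↦ −x ⇒ only even powers of x.
(c) Observable constraints: one y-axis crossing is at y = 0; it crosses the z-axis at the gridline z = 0.
(d) Assembling these constraints gives the stated polynomial.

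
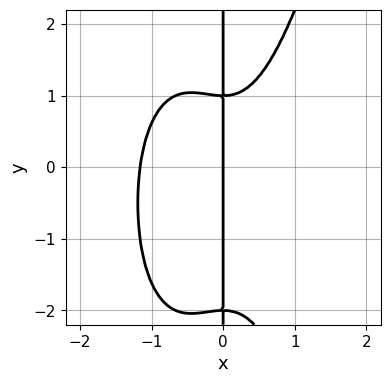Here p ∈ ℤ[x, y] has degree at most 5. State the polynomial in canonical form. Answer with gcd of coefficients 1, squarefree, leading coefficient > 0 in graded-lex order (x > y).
3*x^4 + 2*x^3 - x*y^2 - x*y + 2*x

1. deg p = 4. A generic line meets the curve in up to 4 points.
2. Observable constraints: the visible y-axis segment lies entirely on the curve; one x-axis crossing is at x = 0.
3. Together with the visible shape, these determine p as stated.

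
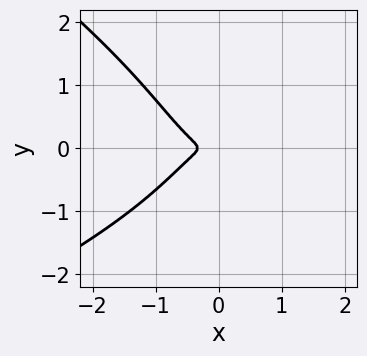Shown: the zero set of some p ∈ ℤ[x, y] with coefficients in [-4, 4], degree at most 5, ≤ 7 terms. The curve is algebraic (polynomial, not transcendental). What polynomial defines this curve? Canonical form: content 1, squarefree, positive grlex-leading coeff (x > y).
(a) Degree: the shape is more complex than any degree-3 curve, so deg p = 4.
(b) Matching integer coefficients to the picture gives p.

x*y^3 + 2*y^4 + 3*x^3 + x^2 + 3*y^2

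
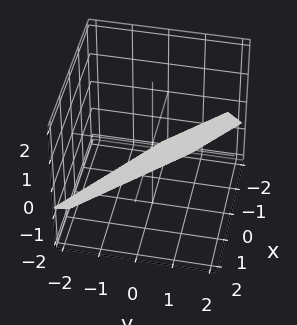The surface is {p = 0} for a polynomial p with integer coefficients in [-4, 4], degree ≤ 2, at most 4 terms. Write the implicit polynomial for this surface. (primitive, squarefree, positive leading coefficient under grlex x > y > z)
3*x + 3*y - 3*z - 2

1. Degree: every cross-section is a straight line — this is a plane, so deg p = 1.
2. The integer polynomial consistent with all of this is the stated p.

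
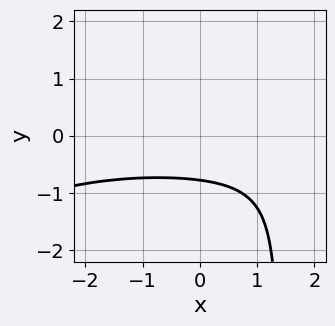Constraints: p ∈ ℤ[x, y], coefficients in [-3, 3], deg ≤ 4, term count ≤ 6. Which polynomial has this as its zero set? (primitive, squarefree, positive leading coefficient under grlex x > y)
x^2*y^2 - 2*x*y^3 + 3*y^3 - y^2 + 2

First, the degree is 4 — a generic line meets the curve in up to 4 points.
Next, reading off the gridlines: it misses every integer gridline on the x-axis.
Finally, these observations pin down the coefficients.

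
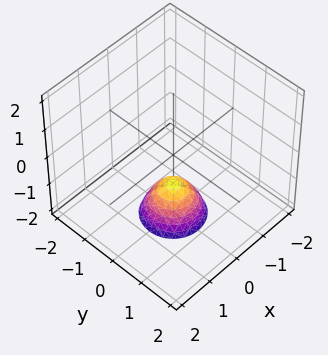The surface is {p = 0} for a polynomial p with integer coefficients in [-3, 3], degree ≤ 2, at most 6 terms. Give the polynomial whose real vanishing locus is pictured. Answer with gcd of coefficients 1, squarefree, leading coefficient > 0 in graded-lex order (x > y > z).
3*x^2 + 3*y^2 + 2*z + 2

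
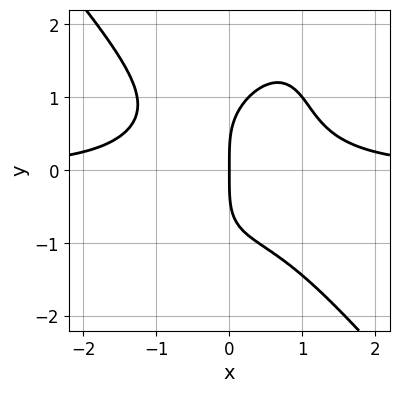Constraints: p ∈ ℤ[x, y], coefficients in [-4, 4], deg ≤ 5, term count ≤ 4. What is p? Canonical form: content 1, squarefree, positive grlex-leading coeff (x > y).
3*x^3*y - x*y^3 + y^4 - 3*x

1. The degree is 4 — a generic line meets the curve in up to 4 points.
2. From the visible intercepts: it crosses the y-axis at the gridline y = 0; one x-axis crossing is at x = 0.
3. Assembling these constraints gives the stated polynomial.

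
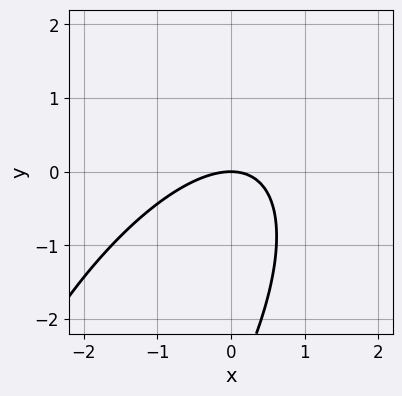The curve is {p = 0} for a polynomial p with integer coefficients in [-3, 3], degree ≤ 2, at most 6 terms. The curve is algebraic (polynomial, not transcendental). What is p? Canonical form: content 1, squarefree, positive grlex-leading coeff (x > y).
2*x^2 - 2*x*y + y^2 + 3*y

deg p = 2. The shape is more complex than any degree-1 curve.
Against the integer gridlines: one x-axis crossing is at x = 0; it meets the y-axis at y = 0 (among the integer gridlines).
Fitting integer coefficients to these (and the overall shape) gives p.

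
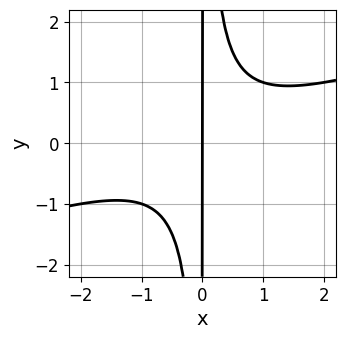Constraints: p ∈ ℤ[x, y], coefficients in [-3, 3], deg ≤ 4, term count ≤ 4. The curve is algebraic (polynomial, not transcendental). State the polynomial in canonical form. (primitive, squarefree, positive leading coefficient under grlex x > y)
x^3 - 3*x^2*y + 2*x

First, deg p = 3.
Then, from the visible intercepts: it meets the x-axis at x = 0 (among the integer gridlines); every point of the y-axis in the box is on the curve.
Finally, putting this together gives p.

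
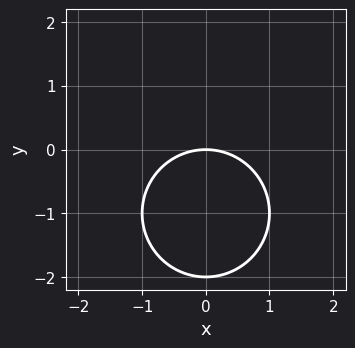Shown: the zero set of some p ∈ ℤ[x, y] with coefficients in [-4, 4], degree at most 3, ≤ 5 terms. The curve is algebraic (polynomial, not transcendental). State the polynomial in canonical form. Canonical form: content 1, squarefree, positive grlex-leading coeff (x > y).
(a) The degree is 2 — the shape is more complex than any degree-1 curve.
(b) Symmetries: the x ↦ −x reflection is a symmetry, so x appears only in even powers.
(c) From the axis intercepts and sections: the y-axis gridline crossings are at y ∈ {-2, 0}; it crosses the x-axis at the gridline x = 0.
(d) Assembling these constraints gives the stated polynomial.

x^2 + y^2 + 2*y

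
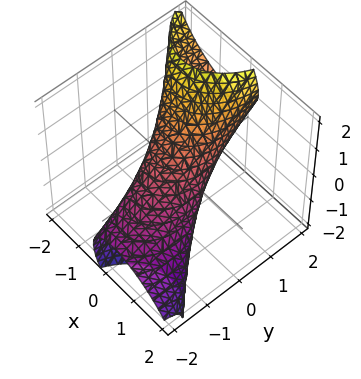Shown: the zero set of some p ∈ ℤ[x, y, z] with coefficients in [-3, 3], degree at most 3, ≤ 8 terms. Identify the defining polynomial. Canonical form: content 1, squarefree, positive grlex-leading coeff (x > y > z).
2*x^2 + 2*x*z + y^2 - 3*y*z + 2*z^2 - 1

deg p = 2. No degree-1 surface has this shape.
From the axis intercepts and sections: the y-axis gridline crossings are at y ∈ {-1, 1}.
Assembling these constraints gives the stated polynomial.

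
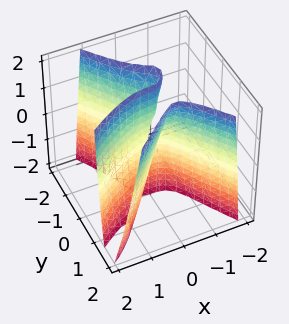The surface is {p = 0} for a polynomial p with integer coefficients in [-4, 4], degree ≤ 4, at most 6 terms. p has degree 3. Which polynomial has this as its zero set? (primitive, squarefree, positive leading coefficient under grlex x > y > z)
Degree: a generic line meets the surface in up to 3 points, so deg p = 3.
Reading off the gridlines: it crosses the y-axis at the gridline y = 0; every point of the z-axis in the box is on the surface; one x-axis crossing is at x = 0.
These observations pin down the coefficients.

2*x^3 - 3*x^2*y + 2*y^3 - 3*x*y - y*z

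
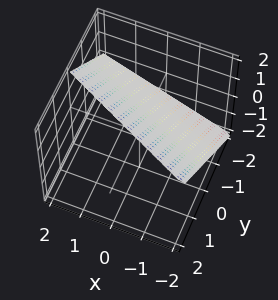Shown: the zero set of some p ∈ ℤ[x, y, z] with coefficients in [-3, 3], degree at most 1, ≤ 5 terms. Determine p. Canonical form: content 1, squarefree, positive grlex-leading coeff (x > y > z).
x + 2*y - 2*z + 2

The degree is 1 — every cross-section is a straight line — this is a plane.
Checking where it meets the axes: one z-axis crossing is at z = 1; it meets the x-axis at x = -2 (among the integer gridlines).
These observations pin down the coefficients. Check: (0, -1, 0) on the y-axis lies on the surface, and p(0, -1, 0) = 0. ✓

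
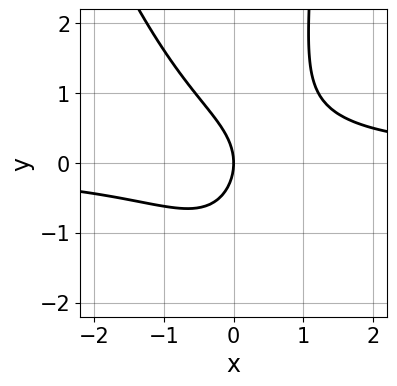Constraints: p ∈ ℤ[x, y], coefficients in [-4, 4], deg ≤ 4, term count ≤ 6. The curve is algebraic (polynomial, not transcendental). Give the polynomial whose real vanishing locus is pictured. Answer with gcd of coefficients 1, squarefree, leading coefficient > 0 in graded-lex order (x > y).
1. deg p = 3.
2. Against the integer gridlines: it crosses the y-axis at the gridline y = 0; it crosses the x-axis at the gridline x = 0.
3. Fitting integer coefficients to these (and the overall shape) gives p.

3*x^2*y + x*y^2 - 2*y^2 - 3*x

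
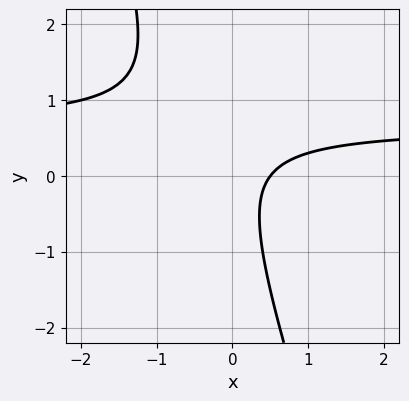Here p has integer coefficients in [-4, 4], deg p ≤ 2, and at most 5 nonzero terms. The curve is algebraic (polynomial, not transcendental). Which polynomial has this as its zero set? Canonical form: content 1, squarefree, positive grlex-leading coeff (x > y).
3*x*y + y^2 - 2*x + 1

1. Degree: a generic line meets the curve in up to 2 points, so deg p = 2.
2. From the axis intercepts and sections: no y-intercept at any integer in the box.
3. These observations pin down the coefficients.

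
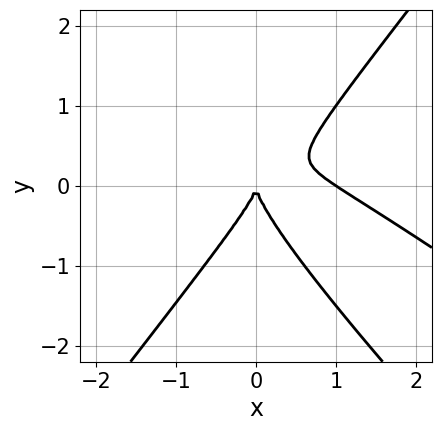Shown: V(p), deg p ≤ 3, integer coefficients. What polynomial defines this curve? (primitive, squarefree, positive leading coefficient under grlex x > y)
(a) deg p = 3.
(b) Reading off the gridlines: among the integer gridlines, it crosses the x-axis at x ∈ {0, 1}; it crosses the y-axis at the gridline y = 0.
(c) Together with the visible shape, these determine p as stated.

2*x^3 + 3*x^2*y - x*y^2 - 2*y^3 - 2*x^2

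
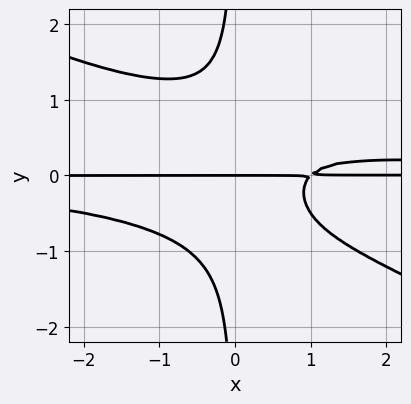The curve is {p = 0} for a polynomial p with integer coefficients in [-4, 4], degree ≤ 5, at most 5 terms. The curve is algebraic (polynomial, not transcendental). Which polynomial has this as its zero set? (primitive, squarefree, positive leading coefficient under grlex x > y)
x^2*y^2 + 2*x*y^3 - x*y + y

1. deg p = 4.
2. Against the integer gridlines: every point of the x-axis in the box is on the curve; it crosses the y-axis at the gridline y = 0.
3. The integer polynomial consistent with all of this is the stated p.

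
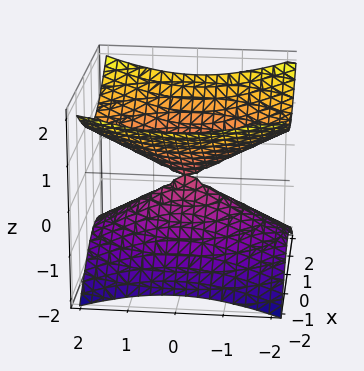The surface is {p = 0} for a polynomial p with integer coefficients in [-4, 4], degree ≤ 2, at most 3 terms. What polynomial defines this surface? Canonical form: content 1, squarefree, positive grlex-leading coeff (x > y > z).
2*x^2 + y^2 - 3*z^2

First, deg p = 2.
Next, symmetries: the x ↦ −x reflection is a symmetry, so x appears only in even powers; the y ↦ −y reflection is a symmetry, so y appears only in even powers; mirror symmetry z ↦ −z ⇒ only even powers of z.
Then, reading off the gridlines: one y-axis crossing is at y = 0; it crosses the x-axis at the gridline x = 0; one z-axis crossing is at z = 0.
Finally, fitting integer coefficients to these (and the overall shape) gives p.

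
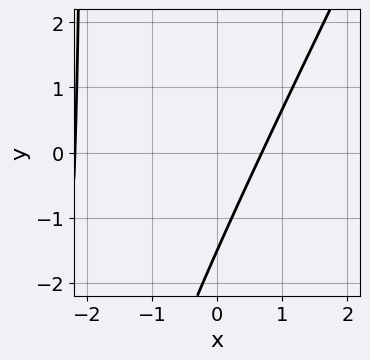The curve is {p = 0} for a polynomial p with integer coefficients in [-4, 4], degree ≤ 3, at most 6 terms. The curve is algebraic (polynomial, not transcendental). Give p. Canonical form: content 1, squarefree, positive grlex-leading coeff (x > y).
2*x^2 - x*y + 3*x - 2*y - 3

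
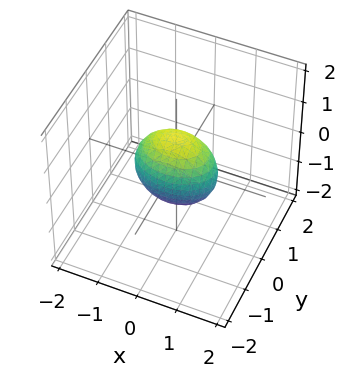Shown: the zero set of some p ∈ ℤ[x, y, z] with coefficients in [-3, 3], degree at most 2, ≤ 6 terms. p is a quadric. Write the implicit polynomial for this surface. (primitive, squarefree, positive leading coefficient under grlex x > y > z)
x^2 + 2*y^2 + z^2 - 1

(a) The degree is 2 — bounded and convex; a quadric.
(b) Symmetries: the y ↦ −y reflection is a symmetry, so y appears only in even powers; mirror symmetry z ↦ −z ⇒ only even powers of z; the x ↦ −x reflection is a symmetry, so x appears only in even powers.
(c) Checking where it meets the axes: the x-axis gridline crossings are at x ∈ {-1, 1}; among the integer gridlines, it crosses the z-axis at z ∈ {-1, 1}.
(d) These observations pin down the coefficients.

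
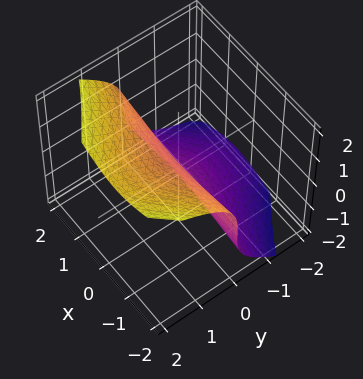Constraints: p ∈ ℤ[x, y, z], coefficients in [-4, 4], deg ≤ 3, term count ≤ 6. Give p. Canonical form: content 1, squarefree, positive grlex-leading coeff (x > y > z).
(a) The degree is 3 — no degree-2 surface has this shape.
(b) Reading off the gridlines: it crosses the z-axis at the gridline z = 0; every point of the x-axis in the box is on the surface; it crosses the y-axis at the gridline y = 0.
(c) Putting this together gives p.

2*x^2*y + x*y^2 + y^2*z - 2*z^3 + 2*y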